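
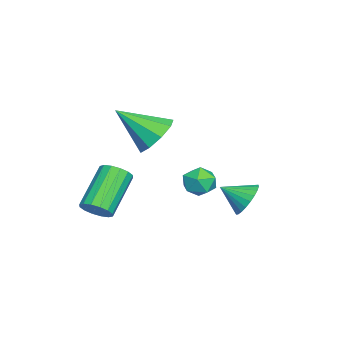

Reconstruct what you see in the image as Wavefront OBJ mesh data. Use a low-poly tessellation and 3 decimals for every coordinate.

v -0.557 2.331 -2.52
v 0.299 2.41 -2.485
v -0.483 1.249 -1.88
v 0.207 2.57 -2.205
v -0.002 2.693 -1.972
v -0.294 2.761 -1.823
v -0.627 2.764 -1.781
v -0.949 2.701 -1.85
v -1.212 2.582 -2.022
v -1.374 2.424 -2.27
v -1.412 2.252 -2.556
v -1.32 2.093 -2.836
v -1.112 1.969 -3.068
v -0.819 1.901 -3.217
v -0.486 1.898 -3.26
v -0.164 1.961 -3.19
v 0.098 2.081 -3.018
v 0.261 2.239 -2.771
v -0.978 -1.394 0.47
v -0.272 -1.869 -0.163
v -0.862 -3.006 1.81
v 0.069 -1.445 0.317
v -0.079 -0.998 0.868
v -0.649 -0.736 1.232
v -1.372 -0.782 1.24
v -1.911 -1.114 0.887
v -2.014 -1.577 0.339
v -1.632 -1.955 -0.148
v -0.944 -2.07 -0.346
v -3.796 -0.066 -3.509
v -3.329 0.619 -3.462
v -2.951 -0.699 -2.678
v -2.484 -0.014 -2.631
v -3.24 -0.026 -2.286
v -3.762 0.366 -2.8
v -2.518 -0.446 -3.34
v -3.04 -0.054 -3.854
v -2.539 0.385 -3.357
v -2.985 0.644 -2.706
v -3.295 -0.724 -3.434
v -3.741 -0.465 -2.783
v 1.996 -3.145 -2.328
v 2.294 -3.565 -1.839
v 0.702 -3.114 -0.482
v 0.404 -2.695 -0.972
v 2.439 -3.232 -1.78
v 0.846 -2.782 -0.423
v 2.465 -2.876 -1.868
v 0.872 -2.426 -0.511
v 2.365 -2.592 -2.079
v 0.773 -2.142 -0.722
v 2.167 -2.457 -2.357
v 0.574 -2.006 -1
v 1.923 -2.505 -2.627
v 0.33 -2.055 -1.27
v 1.698 -2.726 -2.818
v 0.106 -2.275 -1.461
v 1.554 -3.058 -2.877
v -0.039 -2.608 -1.52
v 1.528 -3.414 -2.789
v -0.065 -2.964 -1.432
v 1.627 -3.698 -2.578
v 0.035 -3.248 -1.221
v 1.826 -3.834 -2.3
v 0.233 -3.383 -0.943
v 2.07 -3.785 -2.03
v 0.477 -3.335 -0.673
f 2 1 4
f 2 4 3
f 4 1 5
f 4 5 3
f 5 1 6
f 5 6 3
f 6 1 7
f 6 7 3
f 7 1 8
f 7 8 3
f 8 1 9
f 8 9 3
f 9 1 10
f 9 10 3
f 10 1 11
f 10 11 3
f 11 1 12
f 11 12 3
f 12 1 13
f 12 13 3
f 13 1 14
f 13 14 3
f 14 1 15
f 14 15 3
f 15 1 16
f 15 16 3
f 16 1 17
f 16 17 3
f 17 1 18
f 17 18 3
f 18 1 2
f 18 2 3
f 20 19 22
f 20 22 21
f 22 19 23
f 22 23 21
f 23 19 24
f 23 24 21
f 24 19 25
f 24 25 21
f 25 19 26
f 25 26 21
f 26 19 27
f 26 27 21
f 27 19 28
f 27 28 21
f 28 19 29
f 28 29 21
f 29 19 20
f 29 20 21
f 30 41 35
f 30 35 31
f 30 31 37
f 30 37 40
f 30 40 41
f 31 35 39
f 35 41 34
f 41 40 32
f 40 37 36
f 37 31 38
f 33 39 34
f 33 34 32
f 33 32 36
f 33 36 38
f 33 38 39
f 34 39 35
f 32 34 41
f 36 32 40
f 38 36 37
f 39 38 31
f 43 42 46
f 43 46 44
f 44 46 47
f 44 47 45
f 46 42 48
f 46 48 47
f 47 48 49
f 47 49 45
f 48 42 50
f 48 50 49
f 49 50 51
f 49 51 45
f 50 42 52
f 50 52 51
f 51 52 53
f 51 53 45
f 52 42 54
f 52 54 53
f 53 54 55
f 53 55 45
f 54 42 56
f 54 56 55
f 55 56 57
f 55 57 45
f 56 42 58
f 56 58 57
f 57 58 59
f 57 59 45
f 58 42 60
f 58 60 59
f 59 60 61
f 59 61 45
f 60 42 62
f 60 62 61
f 61 62 63
f 61 63 45
f 62 42 64
f 62 64 63
f 63 64 65
f 63 65 45
f 64 42 66
f 64 66 65
f 65 66 67
f 65 67 45
f 66 42 43
f 66 43 67
f 67 43 44
f 67 44 45



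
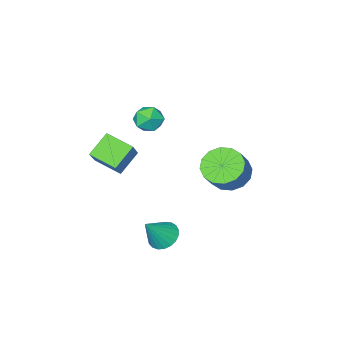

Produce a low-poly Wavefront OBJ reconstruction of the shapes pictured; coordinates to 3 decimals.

v 2.589 -1.807 -1.284
v 1.559 -1.975 -0.476
v 2.069 -0.634 -1.704
v 1.039 -0.802 -0.896
v 3.401 -1.018 -0.084
v 2.371 -1.186 0.724
v 2.881 0.155 -0.504
v 1.851 -0.013 0.304
v 3.219 3.957 -2.285
v 3.576 4.528 -2.569
v 4.141 3.963 -1.115
v 3.362 4.664 -2.401
v 3.124 4.677 -2.214
v 2.902 4.567 -2.038
v 2.735 4.351 -1.906
v 2.652 4.067 -1.839
v 2.667 3.764 -1.849
v 2.777 3.494 -1.935
v 2.964 3.305 -2.081
v 3.194 3.228 -2.262
v 3.43 3.277 -2.448
v 3.628 3.444 -2.605
v 3.756 3.7 -2.707
v 3.791 4 -2.736
v 3.727 4.293 -2.687
v 0.238 -0.695 0.241
v 0.788 -1.194 0.472
v -0.648 -1.446 0.728
v -0.098 -1.945 0.959
v -0.159 -1.248 1.3
v 0.388 -0.784 0.999
v -0.248 -1.856 0.201
v 0.299 -1.392 -0.1
v 0.487 -1.912 0.448
v 0.543 -1.536 1.127
v -0.403 -1.104 0.073
v -0.347 -0.728 0.752
v -2.099 1.616 -2.135
v -1.379 1.897 -2.769
v -0.64 2.284 -1.759
v -1.361 2.004 -1.125
v -1.677 2.316 -2.712
v -0.938 2.703 -1.702
v -2.089 2.548 -2.5
v -1.35 2.935 -1.489
v -2.503 2.53 -2.19
v -1.764 2.917 -1.18
v -2.809 2.267 -1.866
v -2.07 2.654 -0.855
v -2.925 1.83 -1.613
v -2.186 2.217 -0.603
v -2.82 1.336 -1.501
v -2.081 1.723 -0.491
v -2.522 0.917 -1.558
v -1.783 1.304 -0.548
v -2.11 0.685 -1.771
v -1.371 1.072 -0.76
v -1.696 0.703 -2.08
v -0.957 1.09 -1.07
v -1.39 0.966 -2.405
v -0.651 1.353 -1.394
v -1.274 1.403 -2.657
v -0.535 1.79 -1.647
f 2 4 1
f 5 2 1
f 1 4 3
f 3 5 1
f 2 8 4
f 6 2 5
f 6 8 2
f 4 8 3
f 7 5 3
f 3 8 7
f 7 6 5
f 8 6 7
f 10 9 12
f 10 12 11
f 12 9 13
f 12 13 11
f 13 9 14
f 13 14 11
f 14 9 15
f 14 15 11
f 15 9 16
f 15 16 11
f 16 9 17
f 16 17 11
f 17 9 18
f 17 18 11
f 18 9 19
f 18 19 11
f 19 9 20
f 19 20 11
f 20 9 21
f 20 21 11
f 21 9 22
f 21 22 11
f 22 9 23
f 22 23 11
f 23 9 24
f 23 24 11
f 24 9 25
f 24 25 11
f 25 9 10
f 25 10 11
f 26 37 31
f 26 31 27
f 26 27 33
f 26 33 36
f 26 36 37
f 27 31 35
f 31 37 30
f 37 36 28
f 36 33 32
f 33 27 34
f 29 35 30
f 29 30 28
f 29 28 32
f 29 32 34
f 29 34 35
f 30 35 31
f 28 30 37
f 32 28 36
f 34 32 33
f 35 34 27
f 39 38 42
f 39 42 40
f 40 42 43
f 40 43 41
f 42 38 44
f 42 44 43
f 43 44 45
f 43 45 41
f 44 38 46
f 44 46 45
f 45 46 47
f 45 47 41
f 46 38 48
f 46 48 47
f 47 48 49
f 47 49 41
f 48 38 50
f 48 50 49
f 49 50 51
f 49 51 41
f 50 38 52
f 50 52 51
f 51 52 53
f 51 53 41
f 52 38 54
f 52 54 53
f 53 54 55
f 53 55 41
f 54 38 56
f 54 56 55
f 55 56 57
f 55 57 41
f 56 38 58
f 56 58 57
f 57 58 59
f 57 59 41
f 58 38 60
f 58 60 59
f 59 60 61
f 59 61 41
f 60 38 62
f 60 62 61
f 61 62 63
f 61 63 41
f 62 38 39
f 62 39 63
f 63 39 40
f 63 40 41



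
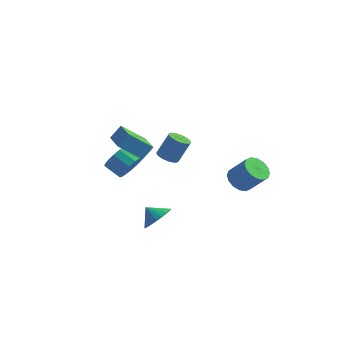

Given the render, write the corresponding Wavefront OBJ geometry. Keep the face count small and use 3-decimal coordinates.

v 0.035 -2.05 -4.317
v 0.69 -2.197 -3.536
v -0.775 -1.97 -3.623
v 0.696 -1.771 -3.578
v 0.588 -1.393 -3.749
v 0.384 -1.129 -4.017
v 0.12 -1.024 -4.338
v -0.159 -1.097 -4.654
v -0.404 -1.334 -4.913
v -0.574 -1.696 -5.069
v -0.638 -2.118 -5.094
v -0.585 -2.529 -4.985
v -0.426 -2.857 -4.761
v -0.186 -3.046 -4.46
v 0.091 -3.062 -4.134
v 0.359 -2.904 -3.84
v 0.571 -2.598 -3.629
v -0.723 -2.416 0.784
v -1.956 -3.058 1.927
v -1.893 -0.977 0.329
v -3.127 -1.619 1.472
v -0.313 -1.841 1.548
v -1.547 -2.483 2.691
v -1.484 -0.402 1.093
v -2.717 -1.044 2.236
v -3.027 1 -2.6
v -2.503 1.04 -1.691
v -3.588 1.199 -1.071
v -4.113 1.16 -1.98
v -2.518 1.519 -1.842
v -3.604 1.678 -1.222
v -2.651 1.879 -2.166
v -3.736 2.039 -1.547
v -2.869 2.038 -2.59
v -3.954 2.198 -1.97
v -3.124 1.959 -3.016
v -4.209 2.119 -2.396
v -3.357 1.661 -3.347
v -4.442 1.82 -2.727
v -3.514 1.211 -3.506
v -4.599 1.371 -2.886
v -3.56 0.713 -3.458
v -4.645 0.872 -2.838
v -3.483 0.281 -3.213
v -4.569 0.44 -2.594
v -3.303 0.013 -2.828
v -4.388 0.173 -2.209
v -3.059 -0.028 -2.391
v -4.144 0.131 -1.771
v -2.808 0.166 -2.001
v -3.893 0.326 -1.381
v -2.607 0.551 -1.749
v -3.693 0.711 -1.129
v -0.794 1.145 -1.22
v -0.134 1.22 -1.499
v 0.414 1.75 -0.058
v -0.246 1.675 0.22
v -0.255 1.489 -1.552
v 0.293 2.019 -0.111
v -0.469 1.698 -1.547
v 0.079 2.228 -0.106
v -0.739 1.812 -1.486
v -0.191 2.342 -0.046
v -1.019 1.81 -1.38
v -0.471 2.34 0.061
v -1.259 1.694 -1.245
v -0.712 2.224 0.196
v -1.42 1.482 -1.106
v -0.872 2.012 0.334
v -1.472 1.213 -0.987
v -0.924 1.742 0.453
v -1.407 0.931 -0.909
v -0.859 1.461 0.532
v -1.236 0.687 -0.884
v -0.688 1.216 0.557
v -0.988 0.522 -0.917
v -0.44 1.051 0.524
v -0.707 0.464 -1.003
v -0.159 0.994 0.438
v -0.441 0.525 -1.126
v 0.107 1.054 0.314
v -0.236 0.692 -1.266
v 0.312 1.222 0.175
v -0.127 0.938 -1.398
v 0.42 1.468 0.043
v 3.24 2.442 -2.924
v 3.943 2.415 -3.516
v 5.044 2.412 -2.208
v 4.34 2.438 -1.616
v 3.86 2.879 -3.445
v 4.96 2.876 -2.136
v 3.61 3.225 -3.234
v 4.71 3.222 -1.925
v 3.261 3.361 -2.94
v 4.361 3.358 -1.631
v 2.906 3.251 -2.642
v 4.007 3.248 -1.333
v 2.641 2.924 -2.419
v 3.741 2.921 -1.111
v 2.536 2.468 -2.332
v 3.637 2.465 -1.024
v 2.62 2.004 -2.404
v 3.72 2.001 -1.095
v 2.87 1.658 -2.615
v 3.97 1.655 -1.306
v 3.219 1.522 -2.909
v 4.319 1.519 -1.6
v 3.573 1.632 -3.207
v 4.674 1.629 -1.898
v 3.839 1.959 -3.429
v 4.939 1.956 -2.121
f 2 1 4
f 2 4 3
f 4 1 5
f 4 5 3
f 5 1 6
f 5 6 3
f 6 1 7
f 6 7 3
f 7 1 8
f 7 8 3
f 8 1 9
f 8 9 3
f 9 1 10
f 9 10 3
f 10 1 11
f 10 11 3
f 11 1 12
f 11 12 3
f 12 1 13
f 12 13 3
f 13 1 14
f 13 14 3
f 14 1 15
f 14 15 3
f 15 1 16
f 15 16 3
f 16 1 17
f 16 17 3
f 17 1 2
f 17 2 3
f 19 21 18
f 22 19 18
f 18 21 20
f 20 22 18
f 19 25 21
f 23 19 22
f 23 25 19
f 21 25 20
f 24 22 20
f 20 25 24
f 24 23 22
f 25 23 24
f 27 26 30
f 27 30 28
f 28 30 31
f 28 31 29
f 30 26 32
f 30 32 31
f 31 32 33
f 31 33 29
f 32 26 34
f 32 34 33
f 33 34 35
f 33 35 29
f 34 26 36
f 34 36 35
f 35 36 37
f 35 37 29
f 36 26 38
f 36 38 37
f 37 38 39
f 37 39 29
f 38 26 40
f 38 40 39
f 39 40 41
f 39 41 29
f 40 26 42
f 40 42 41
f 41 42 43
f 41 43 29
f 42 26 44
f 42 44 43
f 43 44 45
f 43 45 29
f 44 26 46
f 44 46 45
f 45 46 47
f 45 47 29
f 46 26 48
f 46 48 47
f 47 48 49
f 47 49 29
f 48 26 50
f 48 50 49
f 49 50 51
f 49 51 29
f 50 26 52
f 50 52 51
f 51 52 53
f 51 53 29
f 52 26 27
f 52 27 53
f 53 27 28
f 53 28 29
f 55 54 58
f 55 58 56
f 56 58 59
f 56 59 57
f 58 54 60
f 58 60 59
f 59 60 61
f 59 61 57
f 60 54 62
f 60 62 61
f 61 62 63
f 61 63 57
f 62 54 64
f 62 64 63
f 63 64 65
f 63 65 57
f 64 54 66
f 64 66 65
f 65 66 67
f 65 67 57
f 66 54 68
f 66 68 67
f 67 68 69
f 67 69 57
f 68 54 70
f 68 70 69
f 69 70 71
f 69 71 57
f 70 54 72
f 70 72 71
f 71 72 73
f 71 73 57
f 72 54 74
f 72 74 73
f 73 74 75
f 73 75 57
f 74 54 76
f 74 76 75
f 75 76 77
f 75 77 57
f 76 54 78
f 76 78 77
f 77 78 79
f 77 79 57
f 78 54 80
f 78 80 79
f 79 80 81
f 79 81 57
f 80 54 82
f 80 82 81
f 81 82 83
f 81 83 57
f 82 54 84
f 82 84 83
f 83 84 85
f 83 85 57
f 84 54 55
f 84 55 85
f 85 55 56
f 85 56 57
f 87 86 90
f 87 90 88
f 88 90 91
f 88 91 89
f 90 86 92
f 90 92 91
f 91 92 93
f 91 93 89
f 92 86 94
f 92 94 93
f 93 94 95
f 93 95 89
f 94 86 96
f 94 96 95
f 95 96 97
f 95 97 89
f 96 86 98
f 96 98 97
f 97 98 99
f 97 99 89
f 98 86 100
f 98 100 99
f 99 100 101
f 99 101 89
f 100 86 102
f 100 102 101
f 101 102 103
f 101 103 89
f 102 86 104
f 102 104 103
f 103 104 105
f 103 105 89
f 104 86 106
f 104 106 105
f 105 106 107
f 105 107 89
f 106 86 108
f 106 108 107
f 107 108 109
f 107 109 89
f 108 86 110
f 108 110 109
f 109 110 111
f 109 111 89
f 110 86 87
f 110 87 111
f 111 87 88
f 111 88 89



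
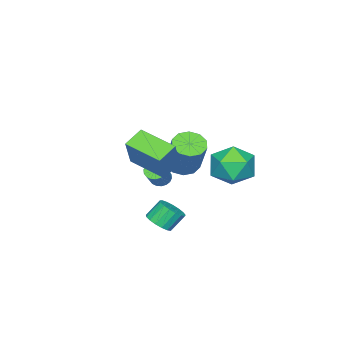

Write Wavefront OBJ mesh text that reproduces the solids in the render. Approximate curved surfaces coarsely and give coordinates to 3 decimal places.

v 0.25 -0.05 0.379
v 0.802 0.344 -0.027
v 1.481 1.145 1.676
v 0.93 0.75 2.081
v 0.404 0.626 -0
v 1.083 1.426 1.702
v -0.053 0.649 0.171
v 0.627 1.449 1.874
v -0.394 0.405 0.422
v 0.286 1.206 2.124
v -0.489 -0.012 0.656
v 0.191 0.788 2.358
v -0.301 -0.445 0.784
v 0.378 0.356 2.487
v 0.097 -0.726 0.758
v 0.776 0.074 2.46
v 0.553 -0.749 0.586
v 1.233 0.051 2.289
v 0.894 -0.506 0.336
v 1.574 0.295 2.038
v 0.989 -0.088 0.102
v 1.669 0.712 1.804
v -0.359 2.742 0.57
v 0.33 3.648 0.699
v 0.77 1.732 1.641
v 1.459 2.638 1.77
v 0.418 2.636 2.251
v -0.279 3.26 1.589
v 1.379 2.12 0.751
v 0.682 2.744 0.089
v 1.404 3.264 0.811
v 0.81 3.583 1.738
v 0.29 1.797 0.602
v -0.304 2.116 1.529
v 2.496 0.211 -2.242
v 3.052 0.134 -1.841
v 2.54 0.512 -1.057
v 1.984 0.589 -1.458
v 3.086 0.438 -1.966
v 2.574 0.816 -1.182
v 2.985 0.69 -2.153
v 2.473 1.068 -1.37
v 2.772 0.832 -2.362
v 2.259 1.21 -1.578
v 2.495 0.832 -2.542
v 1.983 1.21 -1.758
v 2.219 0.69 -2.654
v 1.707 1.068 -1.87
v 2.006 0.438 -2.672
v 1.494 0.816 -1.888
v 1.906 0.134 -2.591
v 1.393 0.512 -1.807
v 1.941 -0.152 -2.43
v 1.428 0.226 -1.646
v 2.102 -0.356 -2.226
v 1.59 0.023 -1.442
v 2.355 -0.429 -2.026
v 1.842 -0.051 -1.242
v 2.639 -0.356 -1.875
v 2.127 0.023 -1.091
v 2.891 -0.153 -1.808
v 2.379 0.226 -1.024
v -2.228 -2.936 -2.554
v -1.849 -2.902 -2.923
v -0.914 -2.57 -1.936
v -1.292 -2.604 -1.566
v -1.935 -2.682 -2.916
v -1 -2.35 -1.928
v -2.079 -2.513 -2.837
v -1.144 -2.181 -1.849
v -2.252 -2.427 -2.701
v -1.317 -2.096 -1.714
v -2.421 -2.443 -2.537
v -1.485 -2.111 -1.549
v -2.551 -2.556 -2.375
v -1.616 -2.224 -1.388
v -2.617 -2.744 -2.25
v -1.682 -2.412 -1.262
v -2.606 -2.97 -2.184
v -1.671 -2.638 -1.197
v -2.52 -3.19 -2.192
v -1.585 -2.858 -1.204
v -2.376 -3.359 -2.271
v -1.441 -3.027 -1.283
v -2.203 -3.444 -2.406
v -1.268 -3.113 -1.419
v -2.035 -3.429 -2.571
v -1.099 -3.097 -1.583
v -1.904 -3.316 -2.732
v -0.969 -2.984 -1.745
v -1.838 -3.128 -2.858
v -0.903 -2.796 -1.87
v 3.69 -0.389 1.896
v 2.776 -0.237 2.389
v 3.731 1.35 1.434
v 2.816 1.502 1.927
v 4.584 -0.002 3.433
v 3.669 0.15 3.926
v 4.624 1.737 2.971
v 3.71 1.889 3.464
f 2 1 5
f 2 5 3
f 3 5 6
f 3 6 4
f 5 1 7
f 5 7 6
f 6 7 8
f 6 8 4
f 7 1 9
f 7 9 8
f 8 9 10
f 8 10 4
f 9 1 11
f 9 11 10
f 10 11 12
f 10 12 4
f 11 1 13
f 11 13 12
f 12 13 14
f 12 14 4
f 13 1 15
f 13 15 14
f 14 15 16
f 14 16 4
f 15 1 17
f 15 17 16
f 16 17 18
f 16 18 4
f 17 1 19
f 17 19 18
f 18 19 20
f 18 20 4
f 19 1 21
f 19 21 20
f 20 21 22
f 20 22 4
f 21 1 2
f 21 2 22
f 22 2 3
f 22 3 4
f 23 34 28
f 23 28 24
f 23 24 30
f 23 30 33
f 23 33 34
f 24 28 32
f 28 34 27
f 34 33 25
f 33 30 29
f 30 24 31
f 26 32 27
f 26 27 25
f 26 25 29
f 26 29 31
f 26 31 32
f 27 32 28
f 25 27 34
f 29 25 33
f 31 29 30
f 32 31 24
f 36 35 39
f 36 39 37
f 37 39 40
f 37 40 38
f 39 35 41
f 39 41 40
f 40 41 42
f 40 42 38
f 41 35 43
f 41 43 42
f 42 43 44
f 42 44 38
f 43 35 45
f 43 45 44
f 44 45 46
f 44 46 38
f 45 35 47
f 45 47 46
f 46 47 48
f 46 48 38
f 47 35 49
f 47 49 48
f 48 49 50
f 48 50 38
f 49 35 51
f 49 51 50
f 50 51 52
f 50 52 38
f 51 35 53
f 51 53 52
f 52 53 54
f 52 54 38
f 53 35 55
f 53 55 54
f 54 55 56
f 54 56 38
f 55 35 57
f 55 57 56
f 56 57 58
f 56 58 38
f 57 35 59
f 57 59 58
f 58 59 60
f 58 60 38
f 59 35 61
f 59 61 60
f 60 61 62
f 60 62 38
f 61 35 36
f 61 36 62
f 62 36 37
f 62 37 38
f 64 63 67
f 64 67 65
f 65 67 68
f 65 68 66
f 67 63 69
f 67 69 68
f 68 69 70
f 68 70 66
f 69 63 71
f 69 71 70
f 70 71 72
f 70 72 66
f 71 63 73
f 71 73 72
f 72 73 74
f 72 74 66
f 73 63 75
f 73 75 74
f 74 75 76
f 74 76 66
f 75 63 77
f 75 77 76
f 76 77 78
f 76 78 66
f 77 63 79
f 77 79 78
f 78 79 80
f 78 80 66
f 79 63 81
f 79 81 80
f 80 81 82
f 80 82 66
f 81 63 83
f 81 83 82
f 82 83 84
f 82 84 66
f 83 63 85
f 83 85 84
f 84 85 86
f 84 86 66
f 85 63 87
f 85 87 86
f 86 87 88
f 86 88 66
f 87 63 89
f 87 89 88
f 88 89 90
f 88 90 66
f 89 63 91
f 89 91 90
f 90 91 92
f 90 92 66
f 91 63 64
f 91 64 92
f 92 64 65
f 92 65 66
f 94 96 93
f 97 94 93
f 93 96 95
f 95 97 93
f 94 100 96
f 98 94 97
f 98 100 94
f 96 100 95
f 99 97 95
f 95 100 99
f 99 98 97
f 100 98 99



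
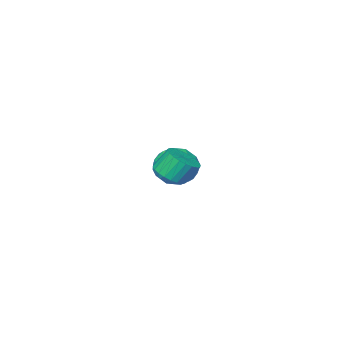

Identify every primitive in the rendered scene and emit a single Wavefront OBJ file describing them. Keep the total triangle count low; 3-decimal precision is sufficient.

v -4.88 -1.46 -2.187
v -4.128 -1.454 -1.365
v -3.792 -2.506 -3.175
v -3.04 -2.5 -2.353
v -4.007 -3.038 -2.22
v -4.68 -2.391 -1.609
v -3.24 -1.569 -2.931
v -3.913 -0.922 -2.32
v -3.114 -1.522 -1.824
v -3.589 -2.43 -1.385
v -4.331 -1.53 -3.155
v -4.806 -2.438 -2.716
v -4.599 -1.365 -1.689
v -3.321 -2.595 -2.851
v -3.889 -2.911 -2.773
v -3.447 -2.908 -2.289
v -4.924 -1.916 -1.833
v -4.482 -1.913 -1.35
v -4.411 -2.844 -1.852
v -3.438 -2.047 -3.19
v -2.996 -2.044 -2.707
v -4.473 -1.052 -2.251
v -4.031 -1.049 -1.767
v -3.509 -1.116 -2.688
v -3.562 -1.402 -1.476
v -2.922 -2.016 -2.057
v -3.04 -1.469 -2.396
v -3.435 -1.089 -2.038
v -3.84 -1.935 -1.218
v -3.201 -2.55 -1.798
v -3.77 -2.866 -1.72
v -4.165 -2.486 -1.361
v -3.245 -1.975 -1.488
v -4.719 -1.41 -2.742
v -4.08 -2.025 -3.322
v -3.755 -1.474 -3.179
v -4.15 -1.094 -2.82
v -4.998 -1.944 -2.483
v -4.358 -2.558 -3.064
v -4.485 -2.871 -2.502
v -4.88 -2.491 -2.144
v -4.675 -1.985 -3.052
v 1.103 2.876 0.34
v 1.604 3.487 0.325
v 1.159 3.874 1.205
v 0.657 3.264 1.22
v 1.37 3.597 0.158
v 0.925 3.984 1.038
v 1.095 3.598 0.018
v 0.65 3.985 0.899
v 0.821 3.489 -0.072
v 0.376 3.876 0.809
v 0.59 3.287 -0.1
v 0.145 3.674 0.781
v 0.437 3.022 -0.061
v -0.008 3.409 0.82
v 0.386 2.735 0.04
v -0.059 3.122 0.92
v 0.443 2.47 0.185
v -0.002 2.857 1.066
v 0.601 2.266 0.355
v 0.156 2.653 1.235
v 0.835 2.156 0.522
v 0.39 2.543 1.402
v 1.11 2.155 0.661
v 0.665 2.542 1.542
v 1.384 2.264 0.751
v 0.939 2.651 1.632
v 1.615 2.466 0.779
v 1.17 2.853 1.66
v 1.768 2.731 0.74
v 1.323 3.118 1.621
v 1.819 3.018 0.64
v 1.374 3.405 1.52
v 1.762 3.283 0.494
v 1.317 3.67 1.375
f 1 38 17
f 38 12 41
f 17 41 6
f 38 41 17
f 1 17 13
f 17 6 18
f 13 18 2
f 17 18 13
f 1 13 22
f 13 2 23
f 22 23 8
f 13 23 22
f 1 22 34
f 22 8 37
f 34 37 11
f 22 37 34
f 1 34 38
f 34 11 42
f 38 42 12
f 34 42 38
f 2 18 29
f 18 6 32
f 29 32 10
f 18 32 29
f 6 41 19
f 41 12 40
f 19 40 5
f 41 40 19
f 12 42 39
f 42 11 35
f 39 35 3
f 42 35 39
f 11 37 36
f 37 8 24
f 36 24 7
f 37 24 36
f 8 23 28
f 23 2 25
f 28 25 9
f 23 25 28
f 4 30 16
f 30 10 31
f 16 31 5
f 30 31 16
f 4 16 14
f 16 5 15
f 14 15 3
f 16 15 14
f 4 14 21
f 14 3 20
f 21 20 7
f 14 20 21
f 4 21 26
f 21 7 27
f 26 27 9
f 21 27 26
f 4 26 30
f 26 9 33
f 30 33 10
f 26 33 30
f 5 31 19
f 31 10 32
f 19 32 6
f 31 32 19
f 3 15 39
f 15 5 40
f 39 40 12
f 15 40 39
f 7 20 36
f 20 3 35
f 36 35 11
f 20 35 36
f 9 27 28
f 27 7 24
f 28 24 8
f 27 24 28
f 10 33 29
f 33 9 25
f 29 25 2
f 33 25 29
f 44 43 47
f 44 47 45
f 45 47 48
f 45 48 46
f 47 43 49
f 47 49 48
f 48 49 50
f 48 50 46
f 49 43 51
f 49 51 50
f 50 51 52
f 50 52 46
f 51 43 53
f 51 53 52
f 52 53 54
f 52 54 46
f 53 43 55
f 53 55 54
f 54 55 56
f 54 56 46
f 55 43 57
f 55 57 56
f 56 57 58
f 56 58 46
f 57 43 59
f 57 59 58
f 58 59 60
f 58 60 46
f 59 43 61
f 59 61 60
f 60 61 62
f 60 62 46
f 61 43 63
f 61 63 62
f 62 63 64
f 62 64 46
f 63 43 65
f 63 65 64
f 64 65 66
f 64 66 46
f 65 43 67
f 65 67 66
f 66 67 68
f 66 68 46
f 67 43 69
f 67 69 68
f 68 69 70
f 68 70 46
f 69 43 71
f 69 71 70
f 70 71 72
f 70 72 46
f 71 43 73
f 71 73 72
f 72 73 74
f 72 74 46
f 73 43 75
f 73 75 74
f 74 75 76
f 74 76 46
f 75 43 44
f 75 44 76
f 76 44 45
f 76 45 46



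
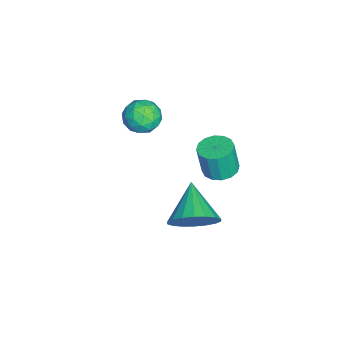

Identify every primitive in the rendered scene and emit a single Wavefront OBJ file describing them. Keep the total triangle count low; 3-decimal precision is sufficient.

v 1.195 1.795 -0.626
v 1.956 1.912 -0.613
v 1.966 1.681 0.819
v 1.205 1.565 0.806
v 1.795 2.272 -0.553
v 1.806 2.041 0.878
v 1.474 2.504 -0.514
v 1.484 2.274 0.918
v 1.077 2.547 -0.504
v 1.088 2.316 0.928
v 0.713 2.388 -0.527
v 0.723 2.157 0.905
v 0.477 2.07 -0.576
v 0.488 1.839 0.855
v 0.434 1.679 -0.639
v 0.444 1.448 0.793
v 0.594 1.319 -0.698
v 0.605 1.088 0.733
v 0.916 1.086 -0.738
v 0.926 0.856 0.694
v 1.312 1.044 -0.748
v 1.323 0.813 0.684
v 1.677 1.203 -0.725
v 1.687 0.972 0.707
v 1.912 1.521 -0.675
v 1.923 1.29 0.756
v 4.543 1.048 -0.686
v 4.951 1.553 0.177
v 2.957 0.772 0.226
v 4.747 1.911 -0.069
v 4.502 2.099 -0.438
v 4.266 2.078 -0.856
v 4.084 1.853 -1.24
v 3.993 1.469 -1.515
v 4.012 1.002 -1.625
v 4.135 0.543 -1.549
v 4.339 0.185 -1.302
v 4.584 -0.002 -0.933
v 4.82 0.018 -0.515
v 5.002 0.243 -0.131
v 5.093 0.627 0.143
v 5.075 1.095 0.253
v -0.884 -0.815 0.332
v -0.107 -1.234 0.348
v -1.553 -2.046 0.612
v -0.776 -2.465 0.628
v -0.982 -1.891 1.267
v -0.568 -1.13 1.094
v -1.092 -2.15 -0.134
v -0.678 -1.389 -0.307
v -0.235 -2.059 0.06
v -0.167 -1.899 0.926
v -1.493 -1.381 0.034
v -1.425 -1.221 0.9
v -0.437 -0.916 0.316
v -1.223 -2.364 0.644
v -1.344 -2.027 1.02
v -0.887 -2.273 1.029
v -0.708 -0.855 0.754
v -0.251 -1.102 0.763
v -0.765 -1.488 1.304
v -1.409 -2.178 0.197
v -0.952 -2.425 0.206
v -0.773 -1.007 -0.069
v -0.316 -1.253 -0.06
v -0.895 -1.792 -0.344
v -0.055 -1.647 0.156
v -0.448 -2.371 0.32
v -0.634 -2.186 -0.128
v -0.391 -1.738 -0.23
v -0.015 -1.553 0.665
v -0.408 -2.277 0.829
v -0.529 -1.94 1.205
v -0.286 -1.493 1.103
v -0.091 -2.038 0.495
v -1.252 -1.003 0.131
v -1.645 -1.727 0.295
v -1.374 -1.787 -0.143
v -1.131 -1.34 -0.245
v -1.212 -0.909 0.64
v -1.605 -1.633 0.804
v -1.269 -1.542 1.19
v -1.026 -1.094 1.088
v -1.569 -1.242 0.465
f 2 1 5
f 2 5 3
f 3 5 6
f 3 6 4
f 5 1 7
f 5 7 6
f 6 7 8
f 6 8 4
f 7 1 9
f 7 9 8
f 8 9 10
f 8 10 4
f 9 1 11
f 9 11 10
f 10 11 12
f 10 12 4
f 11 1 13
f 11 13 12
f 12 13 14
f 12 14 4
f 13 1 15
f 13 15 14
f 14 15 16
f 14 16 4
f 15 1 17
f 15 17 16
f 16 17 18
f 16 18 4
f 17 1 19
f 17 19 18
f 18 19 20
f 18 20 4
f 19 1 21
f 19 21 20
f 20 21 22
f 20 22 4
f 21 1 23
f 21 23 22
f 22 23 24
f 22 24 4
f 23 1 25
f 23 25 24
f 24 25 26
f 24 26 4
f 25 1 2
f 25 2 26
f 26 2 3
f 26 3 4
f 28 27 30
f 28 30 29
f 30 27 31
f 30 31 29
f 31 27 32
f 31 32 29
f 32 27 33
f 32 33 29
f 33 27 34
f 33 34 29
f 34 27 35
f 34 35 29
f 35 27 36
f 35 36 29
f 36 27 37
f 36 37 29
f 37 27 38
f 37 38 29
f 38 27 39
f 38 39 29
f 39 27 40
f 39 40 29
f 40 27 41
f 40 41 29
f 41 27 42
f 41 42 29
f 42 27 28
f 42 28 29
f 43 80 59
f 80 54 83
f 59 83 48
f 80 83 59
f 43 59 55
f 59 48 60
f 55 60 44
f 59 60 55
f 43 55 64
f 55 44 65
f 64 65 50
f 55 65 64
f 43 64 76
f 64 50 79
f 76 79 53
f 64 79 76
f 43 76 80
f 76 53 84
f 80 84 54
f 76 84 80
f 44 60 71
f 60 48 74
f 71 74 52
f 60 74 71
f 48 83 61
f 83 54 82
f 61 82 47
f 83 82 61
f 54 84 81
f 84 53 77
f 81 77 45
f 84 77 81
f 53 79 78
f 79 50 66
f 78 66 49
f 79 66 78
f 50 65 70
f 65 44 67
f 70 67 51
f 65 67 70
f 46 72 58
f 72 52 73
f 58 73 47
f 72 73 58
f 46 58 56
f 58 47 57
f 56 57 45
f 58 57 56
f 46 56 63
f 56 45 62
f 63 62 49
f 56 62 63
f 46 63 68
f 63 49 69
f 68 69 51
f 63 69 68
f 46 68 72
f 68 51 75
f 72 75 52
f 68 75 72
f 47 73 61
f 73 52 74
f 61 74 48
f 73 74 61
f 45 57 81
f 57 47 82
f 81 82 54
f 57 82 81
f 49 62 78
f 62 45 77
f 78 77 53
f 62 77 78
f 51 69 70
f 69 49 66
f 70 66 50
f 69 66 70
f 52 75 71
f 75 51 67
f 71 67 44
f 75 67 71



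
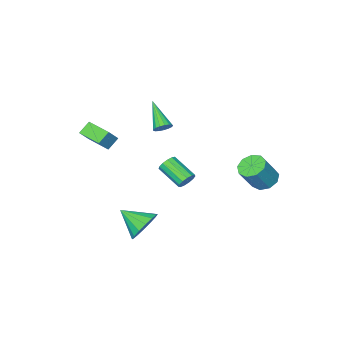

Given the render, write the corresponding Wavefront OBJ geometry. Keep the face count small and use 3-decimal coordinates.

v 1.106 2.145 3.027
v 1.288 2.409 3.474
v 1.515 1.059 4.18
v 1.334 0.795 3.733
v 0.982 2.376 3.51
v 1.209 1.026 4.216
v 0.715 2.27 3.393
v 0.942 0.92 4.098
v 0.573 2.124 3.16
v 0.8 0.774 3.865
v 0.6 1.985 2.884
v 0.827 0.635 3.59
v 0.788 1.896 2.654
v 1.015 0.546 3.359
v 1.077 1.887 2.543
v 1.304 0.537 3.248
v 1.375 1.959 2.585
v 1.602 0.609 3.29
v 1.588 2.09 2.768
v 1.815 0.74 3.473
v 1.648 2.239 3.033
v 1.875 0.889 3.738
v 1.536 2.358 3.296
v 1.763 1.008 4.002
v 2.52 -4.402 3.268
v 1.86 -4.45 3.832
v 2.33 -2.907 3.172
v 1.669 -2.955 3.736
v 3.191 -4.265 4.064
v 2.53 -4.313 4.628
v 3 -2.77 3.968
v 2.34 -2.818 4.532
v -4.226 1.817 0.787
v -3.606 2.169 0.382
v -2.694 2.155 1.769
v -3.314 1.803 2.173
v -3.938 2.562 0.604
v -3.026 2.549 1.991
v -4.405 2.607 0.912
v -3.492 2.594 2.299
v -4.788 2.282 1.161
v -3.876 2.269 2.548
v -4.908 1.739 1.235
v -3.996 1.726 2.621
v -4.71 1.233 1.099
v -3.797 1.219 2.486
v -4.285 0.999 0.817
v -3.372 0.986 2.204
v -3.832 1.149 0.521
v -2.92 1.135 1.908
v -3.564 1.61 0.349
v -2.652 1.597 1.736
v -1.33 -3.127 3.28
v -1.076 -3.479 2.942
v -1.71 -4.573 4.5
v -0.884 -3.395 3.101
v -0.794 -3.249 3.301
v -0.827 -3.076 3.497
v -0.975 -2.914 3.642
v -1.204 -2.801 3.705
v -1.463 -2.763 3.67
v -1.69 -2.808 3.546
v -1.836 -2.926 3.361
v -1.865 -3.09 3.157
v -1.772 -3.262 2.982
v -1.577 -3.404 2.874
v -1.326 -3.482 2.86
v 2.831 0.934 -0.37
v 3.377 0.695 -1.185
v 3.429 -0.354 0.41
v 3.686 1.009 -0.902
v 3.765 1.303 -0.477
v 3.594 1.498 -0.024
v 3.219 1.542 0.338
v 2.74 1.423 0.509
v 2.285 1.174 0.445
v 1.976 0.86 0.163
v 1.897 0.566 -0.262
v 2.068 0.37 -0.716
v 2.443 0.326 -1.077
v 2.923 0.445 -1.249
f 2 1 5
f 2 5 3
f 3 5 6
f 3 6 4
f 5 1 7
f 5 7 6
f 6 7 8
f 6 8 4
f 7 1 9
f 7 9 8
f 8 9 10
f 8 10 4
f 9 1 11
f 9 11 10
f 10 11 12
f 10 12 4
f 11 1 13
f 11 13 12
f 12 13 14
f 12 14 4
f 13 1 15
f 13 15 14
f 14 15 16
f 14 16 4
f 15 1 17
f 15 17 16
f 16 17 18
f 16 18 4
f 17 1 19
f 17 19 18
f 18 19 20
f 18 20 4
f 19 1 21
f 19 21 20
f 20 21 22
f 20 22 4
f 21 1 23
f 21 23 22
f 22 23 24
f 22 24 4
f 23 1 2
f 23 2 24
f 24 2 3
f 24 3 4
f 26 28 25
f 29 26 25
f 25 28 27
f 27 29 25
f 26 32 28
f 30 26 29
f 30 32 26
f 28 32 27
f 31 29 27
f 27 32 31
f 31 30 29
f 32 30 31
f 34 33 37
f 34 37 35
f 35 37 38
f 35 38 36
f 37 33 39
f 37 39 38
f 38 39 40
f 38 40 36
f 39 33 41
f 39 41 40
f 40 41 42
f 40 42 36
f 41 33 43
f 41 43 42
f 42 43 44
f 42 44 36
f 43 33 45
f 43 45 44
f 44 45 46
f 44 46 36
f 45 33 47
f 45 47 46
f 46 47 48
f 46 48 36
f 47 33 49
f 47 49 48
f 48 49 50
f 48 50 36
f 49 33 51
f 49 51 50
f 50 51 52
f 50 52 36
f 51 33 34
f 51 34 52
f 52 34 35
f 52 35 36
f 54 53 56
f 54 56 55
f 56 53 57
f 56 57 55
f 57 53 58
f 57 58 55
f 58 53 59
f 58 59 55
f 59 53 60
f 59 60 55
f 60 53 61
f 60 61 55
f 61 53 62
f 61 62 55
f 62 53 63
f 62 63 55
f 63 53 64
f 63 64 55
f 64 53 65
f 64 65 55
f 65 53 66
f 65 66 55
f 66 53 67
f 66 67 55
f 67 53 54
f 67 54 55
f 69 68 71
f 69 71 70
f 71 68 72
f 71 72 70
f 72 68 73
f 72 73 70
f 73 68 74
f 73 74 70
f 74 68 75
f 74 75 70
f 75 68 76
f 75 76 70
f 76 68 77
f 76 77 70
f 77 68 78
f 77 78 70
f 78 68 79
f 78 79 70
f 79 68 80
f 79 80 70
f 80 68 81
f 80 81 70
f 81 68 69
f 81 69 70



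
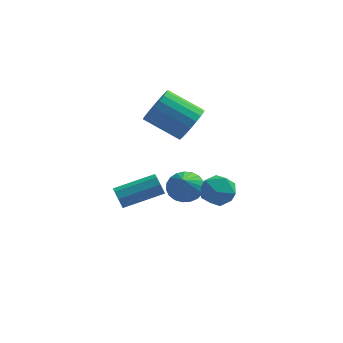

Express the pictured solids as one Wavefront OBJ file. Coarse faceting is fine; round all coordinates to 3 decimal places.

v 0.003 2.893 3.07
v 0.499 2.941 3.878
v -1.106 3.374 4.839
v -1.603 3.327 4.03
v 0.521 3.312 3.747
v -1.084 3.746 4.707
v 0.453 3.612 3.498
v -1.152 4.045 4.458
v 0.307 3.787 3.175
v -1.298 4.22 4.136
v 0.109 3.807 2.834
v -1.496 4.241 3.795
v -0.108 3.67 2.534
v -1.713 4.104 3.495
v -0.306 3.398 2.327
v -1.911 3.832 3.287
v -0.45 3.039 2.247
v -2.055 3.473 3.208
v -0.516 2.655 2.311
v -2.121 3.088 3.271
v -0.493 2.312 2.505
v -2.098 2.745 3.465
v -0.383 2.069 2.797
v -1.988 2.503 3.757
v -0.207 1.969 3.136
v -1.812 2.403 4.097
v 0.005 2.029 3.464
v -1.6 2.462 4.424
v 0.217 2.238 3.724
v -1.388 2.672 4.684
v 0.392 2.561 3.87
v -1.214 2.994 4.83
v -2.921 -0.785 0.867
v -2.701 -1.019 0.433
v -0.979 -0.45 0.999
v -1.199 -0.215 1.433
v -2.808 -0.626 0.363
v -1.086 -0.057 0.929
v -2.981 -0.326 0.589
v -1.259 0.243 1.155
v -3.119 -0.295 0.977
v -1.397 0.275 1.543
v -3.141 -0.55 1.301
v -1.419 0.019 1.867
v -3.034 -0.943 1.371
v -1.312 -0.374 1.937
v -2.861 -1.243 1.145
v -1.139 -0.674 1.711
v -2.723 -1.275 0.757
v -1.001 -0.705 1.323
v -0.251 2.299 -0.555
v 0.598 2.259 -0.527
v -0.329 1.401 0.555
v 0.53 2.531 -0.311
v 0.327 2.763 -0.138
v 0.024 2.915 -0.037
v -0.326 2.96 -0.025
v -0.663 2.891 -0.105
v -0.929 2.72 -0.263
v -1.078 2.476 -0.471
v -1.083 2.201 -0.694
v -0.945 1.944 -0.892
v -0.686 1.748 -1.033
v -0.353 1.647 -1.09
v -0.001 1.659 -1.055
v 0.307 1.782 -0.934
v 0.519 1.994 -0.747
v 1.333 -1.418 2.076
v 1.839 -2.101 1.878
v 0.741 -2.159 3.122
v 1.247 -2.842 2.924
v 1.6 -2.123 3.27
v 1.966 -1.665 2.623
v 0.614 -2.595 2.377
v 0.98 -2.137 1.73
v 1.395 -2.829 2.064
v 2.004 -2.536 2.616
v 0.576 -1.724 2.384
v 1.185 -1.431 2.936
f 2 1 5
f 2 5 3
f 3 5 6
f 3 6 4
f 5 1 7
f 5 7 6
f 6 7 8
f 6 8 4
f 7 1 9
f 7 9 8
f 8 9 10
f 8 10 4
f 9 1 11
f 9 11 10
f 10 11 12
f 10 12 4
f 11 1 13
f 11 13 12
f 12 13 14
f 12 14 4
f 13 1 15
f 13 15 14
f 14 15 16
f 14 16 4
f 15 1 17
f 15 17 16
f 16 17 18
f 16 18 4
f 17 1 19
f 17 19 18
f 18 19 20
f 18 20 4
f 19 1 21
f 19 21 20
f 20 21 22
f 20 22 4
f 21 1 23
f 21 23 22
f 22 23 24
f 22 24 4
f 23 1 25
f 23 25 24
f 24 25 26
f 24 26 4
f 25 1 27
f 25 27 26
f 26 27 28
f 26 28 4
f 27 1 29
f 27 29 28
f 28 29 30
f 28 30 4
f 29 1 31
f 29 31 30
f 30 31 32
f 30 32 4
f 31 1 2
f 31 2 32
f 32 2 3
f 32 3 4
f 34 33 37
f 34 37 35
f 35 37 38
f 35 38 36
f 37 33 39
f 37 39 38
f 38 39 40
f 38 40 36
f 39 33 41
f 39 41 40
f 40 41 42
f 40 42 36
f 41 33 43
f 41 43 42
f 42 43 44
f 42 44 36
f 43 33 45
f 43 45 44
f 44 45 46
f 44 46 36
f 45 33 47
f 45 47 46
f 46 47 48
f 46 48 36
f 47 33 49
f 47 49 48
f 48 49 50
f 48 50 36
f 49 33 34
f 49 34 50
f 50 34 35
f 50 35 36
f 52 51 54
f 52 54 53
f 54 51 55
f 54 55 53
f 55 51 56
f 55 56 53
f 56 51 57
f 56 57 53
f 57 51 58
f 57 58 53
f 58 51 59
f 58 59 53
f 59 51 60
f 59 60 53
f 60 51 61
f 60 61 53
f 61 51 62
f 61 62 53
f 62 51 63
f 62 63 53
f 63 51 64
f 63 64 53
f 64 51 65
f 64 65 53
f 65 51 66
f 65 66 53
f 66 51 67
f 66 67 53
f 67 51 52
f 67 52 53
f 68 79 73
f 68 73 69
f 68 69 75
f 68 75 78
f 68 78 79
f 69 73 77
f 73 79 72
f 79 78 70
f 78 75 74
f 75 69 76
f 71 77 72
f 71 72 70
f 71 70 74
f 71 74 76
f 71 76 77
f 72 77 73
f 70 72 79
f 74 70 78
f 76 74 75
f 77 76 69



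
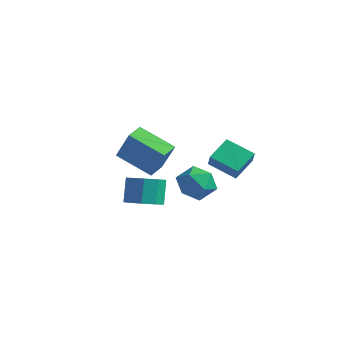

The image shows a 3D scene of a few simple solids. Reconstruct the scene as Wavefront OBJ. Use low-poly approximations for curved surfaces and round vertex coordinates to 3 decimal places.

v 3.648 -1.646 0.791
v 4.214 -2.321 1.345
v 3.006 -2.919 -0.105
v 3.572 -3.594 0.449
v 2.782 -3.087 0.897
v 3.179 -2.3 1.452
v 4.041 -2.94 -0.212
v 4.438 -2.153 0.343
v 4.457 -3.121 0.725
v 3.679 -3.212 1.411
v 3.541 -2.028 -0.171
v 2.763 -2.119 0.515
v -3.296 -0.191 -0.879
v -2.448 -0.204 0.799
v -3.478 0.849 -0.779
v -2.629 0.836 0.899
v -1.431 0.224 -1.819
v -0.582 0.211 -0.141
v -1.612 1.264 -1.719
v -0.764 1.251 -0.041
v 0.544 -2.659 -1.781
v 0.994 -3.371 -1.32
v 0.647 -2.772 -0.058
v 0.196 -2.061 -0.519
v 1.413 -2.879 -1.438
v 1.066 -2.28 -0.176
v 1.425 -2.284 -1.717
v 1.078 -1.685 -0.454
v 1.024 -1.865 -2.026
v 0.677 -1.266 -0.763
v 0.399 -1.818 -2.22
v 0.052 -1.219 -0.957
v -0.159 -2.164 -2.209
v -0.506 -1.565 -0.946
v -0.388 -2.742 -1.998
v -0.735 -2.143 -0.735
v -0.181 -3.282 -1.686
v -0.528 -2.683 -0.423
v 0.365 -3.53 -1.418
v 0.018 -2.931 -0.155
v 1.492 1.087 0.091
v 1.516 2.353 0.779
v 1.022 1.548 -0.74
v 1.046 2.813 -0.053
v 2.934 1.407 -0.547
v 2.958 2.672 0.14
v 2.464 1.867 -1.379
v 2.488 3.133 -0.691
f 1 12 6
f 1 6 2
f 1 2 8
f 1 8 11
f 1 11 12
f 2 6 10
f 6 12 5
f 12 11 3
f 11 8 7
f 8 2 9
f 4 10 5
f 4 5 3
f 4 3 7
f 4 7 9
f 4 9 10
f 5 10 6
f 3 5 12
f 7 3 11
f 9 7 8
f 10 9 2
f 14 16 13
f 17 14 13
f 13 16 15
f 15 17 13
f 14 20 16
f 18 14 17
f 18 20 14
f 16 20 15
f 19 17 15
f 15 20 19
f 19 18 17
f 20 18 19
f 22 21 25
f 22 25 23
f 23 25 26
f 23 26 24
f 25 21 27
f 25 27 26
f 26 27 28
f 26 28 24
f 27 21 29
f 27 29 28
f 28 29 30
f 28 30 24
f 29 21 31
f 29 31 30
f 30 31 32
f 30 32 24
f 31 21 33
f 31 33 32
f 32 33 34
f 32 34 24
f 33 21 35
f 33 35 34
f 34 35 36
f 34 36 24
f 35 21 37
f 35 37 36
f 36 37 38
f 36 38 24
f 37 21 39
f 37 39 38
f 38 39 40
f 38 40 24
f 39 21 22
f 39 22 40
f 40 22 23
f 40 23 24
f 42 44 41
f 45 42 41
f 41 44 43
f 43 45 41
f 42 48 44
f 46 42 45
f 46 48 42
f 44 48 43
f 47 45 43
f 43 48 47
f 47 46 45
f 48 46 47



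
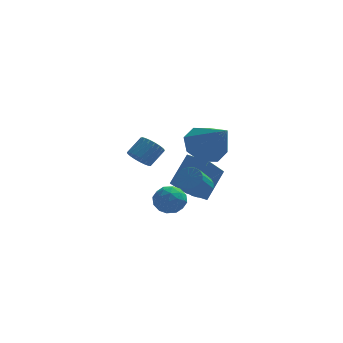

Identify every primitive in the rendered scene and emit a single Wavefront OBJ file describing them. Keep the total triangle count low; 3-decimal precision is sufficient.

v -1.111 -1.918 -1.226
v -0.539 -1.87 -1.686
v -1.281 -3.05 -1.554
v -0.709 -3.002 -2.014
v -0.598 -2.991 -1.287
v -0.493 -2.291 -1.084
v -1.327 -2.629 -2.156
v -1.222 -1.929 -1.953
v -0.673 -2.31 -2.261
v -0.222 -2.533 -1.724
v -1.598 -2.387 -1.516
v -1.147 -2.61 -0.979
v -0.81 -1.795 -1.427
v -1.01 -3.125 -1.813
v -0.945 -3.119 -1.385
v -0.608 -3.091 -1.656
v -0.783 -2.042 -1.073
v -0.447 -2.014 -1.344
v -0.481 -2.672 -1.109
v -1.373 -2.906 -1.896
v -1.037 -2.878 -2.167
v -1.212 -1.829 -1.584
v -0.875 -1.801 -1.855
v -1.339 -2.248 -2.131
v -0.552 -2.025 -2.036
v -0.652 -2.69 -2.229
v -1.016 -2.471 -2.312
v -0.954 -2.06 -2.193
v -0.287 -2.156 -1.72
v -0.387 -2.822 -1.913
v -0.322 -2.815 -1.485
v -0.26 -2.404 -1.366
v -0.366 -2.415 -2.058
v -1.433 -2.098 -1.327
v -1.533 -2.764 -1.52
v -1.56 -2.516 -1.874
v -1.498 -2.105 -1.755
v -1.168 -2.23 -1.011
v -1.268 -2.895 -1.204
v -0.866 -2.86 -1.047
v -0.804 -2.449 -0.928
v -1.454 -2.505 -1.182
v -2.294 1.857 -1.414
v -2.087 2.208 -1.881
v -1.519 2.734 -1.233
v -1.726 2.383 -0.766
v -2.296 2.339 -1.804
v -1.727 2.865 -1.156
v -2.504 2.386 -1.66
v -1.935 2.912 -1.012
v -2.676 2.342 -1.473
v -2.108 2.868 -0.825
v -2.782 2.214 -1.276
v -2.214 2.74 -0.628
v -2.804 2.024 -1.103
v -2.235 2.55 -0.455
v -2.737 1.805 -0.983
v -2.169 2.332 -0.335
v -2.594 1.596 -0.939
v -2.026 2.122 -0.291
v -2.399 1.431 -0.976
v -1.831 1.957 -0.328
v -2.186 1.34 -1.089
v -1.618 1.866 -0.441
v -1.992 1.338 -1.258
v -1.423 1.865 -0.61
v -1.85 1.427 -1.454
v -1.281 1.953 -0.806
v -1.784 1.589 -1.644
v -1.216 2.115 -0.996
v -1.807 1.798 -1.793
v -1.239 2.324 -1.145
v -1.914 2.017 -1.877
v -1.346 2.543 -1.229
v 0.293 0.776 -2.492
v 0.85 0.72 -2.278
v 0.385 -0.212 -1.313
v -0.173 -0.156 -1.528
v 0.738 0.935 -2.124
v 0.273 0.003 -1.159
v 0.524 1.114 -2.054
v 0.059 0.182 -1.089
v 0.258 1.215 -2.085
v -0.208 0.283 -1.12
v -0.001 1.216 -2.209
v -0.467 0.284 -1.244
v -0.193 1.116 -2.398
v -0.658 0.183 -1.433
v -0.273 0.938 -2.609
v -0.738 0.006 -1.644
v -0.224 0.723 -2.793
v -0.689 -0.209 -1.828
v -0.056 0.52 -2.908
v -0.522 -0.412 -1.943
v 0.191 0.376 -2.928
v -0.274 -0.556 -1.963
v 0.462 0.324 -2.848
v -0.003 -0.609 -1.883
v 0.694 0.375 -2.687
v 0.229 -0.558 -1.722
v 0.834 0.518 -2.481
v 0.369 -0.414 -1.516
v 0.581 2.317 -4.072
v -0.072 1.028 -2.838
v -0.338 2.891 -3.958
v -0.991 1.603 -2.724
v 1.291 3.197 -2.776
v 0.638 1.909 -1.542
v 0.372 3.772 -2.662
v -0.281 2.483 -1.428
v 0.498 -0.349 0.491
v 1.385 -0.224 0.024
v 1.362 -1.491 1.829
v 1.257 0.313 0.565
v 0.684 0.462 1.062
v 0.002 0.136 1.225
v -0.389 -0.474 0.957
v -0.261 -1.012 0.416
v 0.312 -1.161 -0.081
v 0.993 -0.835 -0.243
f 1 38 17
f 38 12 41
f 17 41 6
f 38 41 17
f 1 17 13
f 17 6 18
f 13 18 2
f 17 18 13
f 1 13 22
f 13 2 23
f 22 23 8
f 13 23 22
f 1 22 34
f 22 8 37
f 34 37 11
f 22 37 34
f 1 34 38
f 34 11 42
f 38 42 12
f 34 42 38
f 2 18 29
f 18 6 32
f 29 32 10
f 18 32 29
f 6 41 19
f 41 12 40
f 19 40 5
f 41 40 19
f 12 42 39
f 42 11 35
f 39 35 3
f 42 35 39
f 11 37 36
f 37 8 24
f 36 24 7
f 37 24 36
f 8 23 28
f 23 2 25
f 28 25 9
f 23 25 28
f 4 30 16
f 30 10 31
f 16 31 5
f 30 31 16
f 4 16 14
f 16 5 15
f 14 15 3
f 16 15 14
f 4 14 21
f 14 3 20
f 21 20 7
f 14 20 21
f 4 21 26
f 21 7 27
f 26 27 9
f 21 27 26
f 4 26 30
f 26 9 33
f 30 33 10
f 26 33 30
f 5 31 19
f 31 10 32
f 19 32 6
f 31 32 19
f 3 15 39
f 15 5 40
f 39 40 12
f 15 40 39
f 7 20 36
f 20 3 35
f 36 35 11
f 20 35 36
f 9 27 28
f 27 7 24
f 28 24 8
f 27 24 28
f 10 33 29
f 33 9 25
f 29 25 2
f 33 25 29
f 44 43 47
f 44 47 45
f 45 47 48
f 45 48 46
f 47 43 49
f 47 49 48
f 48 49 50
f 48 50 46
f 49 43 51
f 49 51 50
f 50 51 52
f 50 52 46
f 51 43 53
f 51 53 52
f 52 53 54
f 52 54 46
f 53 43 55
f 53 55 54
f 54 55 56
f 54 56 46
f 55 43 57
f 55 57 56
f 56 57 58
f 56 58 46
f 57 43 59
f 57 59 58
f 58 59 60
f 58 60 46
f 59 43 61
f 59 61 60
f 60 61 62
f 60 62 46
f 61 43 63
f 61 63 62
f 62 63 64
f 62 64 46
f 63 43 65
f 63 65 64
f 64 65 66
f 64 66 46
f 65 43 67
f 65 67 66
f 66 67 68
f 66 68 46
f 67 43 69
f 67 69 68
f 68 69 70
f 68 70 46
f 69 43 71
f 69 71 70
f 70 71 72
f 70 72 46
f 71 43 73
f 71 73 72
f 72 73 74
f 72 74 46
f 73 43 44
f 73 44 74
f 74 44 45
f 74 45 46
f 76 75 79
f 76 79 77
f 77 79 80
f 77 80 78
f 79 75 81
f 79 81 80
f 80 81 82
f 80 82 78
f 81 75 83
f 81 83 82
f 82 83 84
f 82 84 78
f 83 75 85
f 83 85 84
f 84 85 86
f 84 86 78
f 85 75 87
f 85 87 86
f 86 87 88
f 86 88 78
f 87 75 89
f 87 89 88
f 88 89 90
f 88 90 78
f 89 75 91
f 89 91 90
f 90 91 92
f 90 92 78
f 91 75 93
f 91 93 92
f 92 93 94
f 92 94 78
f 93 75 95
f 93 95 94
f 94 95 96
f 94 96 78
f 95 75 97
f 95 97 96
f 96 97 98
f 96 98 78
f 97 75 99
f 97 99 98
f 98 99 100
f 98 100 78
f 99 75 101
f 99 101 100
f 100 101 102
f 100 102 78
f 101 75 76
f 101 76 102
f 102 76 77
f 102 77 78
f 104 106 103
f 107 104 103
f 103 106 105
f 105 107 103
f 104 110 106
f 108 104 107
f 108 110 104
f 106 110 105
f 109 107 105
f 105 110 109
f 109 108 107
f 110 108 109
f 112 111 114
f 112 114 113
f 114 111 115
f 114 115 113
f 115 111 116
f 115 116 113
f 116 111 117
f 116 117 113
f 117 111 118
f 117 118 113
f 118 111 119
f 118 119 113
f 119 111 120
f 119 120 113
f 120 111 112
f 120 112 113



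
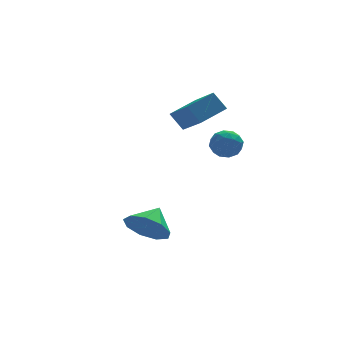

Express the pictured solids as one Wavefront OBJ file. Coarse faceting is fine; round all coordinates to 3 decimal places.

v -0.826 -0.656 -2.115
v -0.053 -0.886 -2.689
v -0.134 0.096 -1.485
v -0.388 -0.359 -2.951
v -0.927 0.03 -2.822
v -1.419 0.098 -2.362
v -1.634 -0.187 -1.786
v -1.471 -0.691 -1.364
v -1.006 -1.178 -1.293
v -0.457 -1.421 -1.607
v -0.081 -1.306 -2.158
v 1.529 2.2 2.879
v 2.735 2.701 3.325
v 1.242 3.773 1.89
v 2.448 4.274 2.336
v 1.972 1.806 2.124
v 3.178 2.307 2.57
v 1.685 3.379 1.135
v 2.891 3.88 1.581
v 2.151 -0.951 2.53
v 2.63 -1.413 2.376
v 1.37 -1.727 2.424
v 1.849 -2.189 2.27
v 1.81 -1.935 2.904
v 2.293 -1.455 2.969
v 1.707 -1.685 1.831
v 2.19 -1.205 1.896
v 2.356 -1.867 1.944
v 2.42 -2.021 2.607
v 1.58 -1.119 2.193
v 1.644 -1.273 2.856
v 2.459 -1.114 2.462
v 1.541 -2.026 2.338
v 1.518 -1.876 2.71
v 1.8 -2.148 2.62
v 2.261 -1.139 2.81
v 2.543 -1.41 2.72
v 2.061 -1.717 3.03
v 1.457 -1.73 2.08
v 1.739 -2.001 1.99
v 2.2 -0.992 2.18
v 2.482 -1.264 2.09
v 1.939 -1.423 1.77
v 2.58 -1.652 2.118
v 2.121 -2.108 2.056
v 2.037 -1.812 1.798
v 2.321 -1.53 1.836
v 2.617 -1.743 2.507
v 2.158 -2.199 2.445
v 2.135 -2.049 2.818
v 2.419 -1.768 2.856
v 2.456 -2.01 2.254
v 1.842 -0.941 2.355
v 1.383 -1.397 2.293
v 1.581 -1.372 1.944
v 1.865 -1.091 1.982
v 1.879 -1.032 2.744
v 1.42 -1.488 2.682
v 1.679 -1.61 2.964
v 1.963 -1.328 3.002
v 1.544 -1.13 2.546
f 2 1 4
f 2 4 3
f 4 1 5
f 4 5 3
f 5 1 6
f 5 6 3
f 6 1 7
f 6 7 3
f 7 1 8
f 7 8 3
f 8 1 9
f 8 9 3
f 9 1 10
f 9 10 3
f 10 1 11
f 10 11 3
f 11 1 2
f 11 2 3
f 13 15 12
f 16 13 12
f 12 15 14
f 14 16 12
f 13 19 15
f 17 13 16
f 17 19 13
f 15 19 14
f 18 16 14
f 14 19 18
f 18 17 16
f 19 17 18
f 20 57 36
f 57 31 60
f 36 60 25
f 57 60 36
f 20 36 32
f 36 25 37
f 32 37 21
f 36 37 32
f 20 32 41
f 32 21 42
f 41 42 27
f 32 42 41
f 20 41 53
f 41 27 56
f 53 56 30
f 41 56 53
f 20 53 57
f 53 30 61
f 57 61 31
f 53 61 57
f 21 37 48
f 37 25 51
f 48 51 29
f 37 51 48
f 25 60 38
f 60 31 59
f 38 59 24
f 60 59 38
f 31 61 58
f 61 30 54
f 58 54 22
f 61 54 58
f 30 56 55
f 56 27 43
f 55 43 26
f 56 43 55
f 27 42 47
f 42 21 44
f 47 44 28
f 42 44 47
f 23 49 35
f 49 29 50
f 35 50 24
f 49 50 35
f 23 35 33
f 35 24 34
f 33 34 22
f 35 34 33
f 23 33 40
f 33 22 39
f 40 39 26
f 33 39 40
f 23 40 45
f 40 26 46
f 45 46 28
f 40 46 45
f 23 45 49
f 45 28 52
f 49 52 29
f 45 52 49
f 24 50 38
f 50 29 51
f 38 51 25
f 50 51 38
f 22 34 58
f 34 24 59
f 58 59 31
f 34 59 58
f 26 39 55
f 39 22 54
f 55 54 30
f 39 54 55
f 28 46 47
f 46 26 43
f 47 43 27
f 46 43 47
f 29 52 48
f 52 28 44
f 48 44 21
f 52 44 48



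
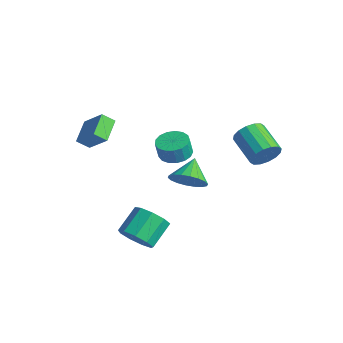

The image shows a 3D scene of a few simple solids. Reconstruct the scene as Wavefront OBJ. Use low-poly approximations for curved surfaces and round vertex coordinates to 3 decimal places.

v -2.168 -4.061 2.094
v -2.99 -3.037 2.685
v -3.345 -4.372 0.995
v -4.167 -3.348 1.586
v -1.833 -3.492 1.574
v -2.655 -2.468 2.165
v -3.01 -3.803 0.475
v -3.832 -2.779 1.066
v -3.14 1.545 -2.238
v -2.567 2.251 -2.095
v -2.547 2.021 -1.04
v -3.12 1.315 -1.182
v -2.967 2.429 -2.048
v -2.947 2.199 -0.993
v -3.407 2.404 -2.045
v -3.387 2.174 -0.99
v -3.785 2.183 -2.086
v -3.766 1.953 -1.031
v -4.016 1.815 -2.162
v -3.996 1.586 -1.107
v -4.046 1.386 -2.255
v -4.026 1.156 -1.2
v -3.868 0.993 -2.344
v -3.848 0.763 -1.289
v -3.524 0.727 -2.409
v -3.504 0.497 -1.354
v -3.091 0.647 -2.434
v -3.071 0.418 -1.379
v -2.67 0.774 -2.414
v -2.65 0.544 -1.359
v -2.356 1.077 -2.354
v -2.336 0.847 -1.299
v -2.222 1.487 -2.267
v -2.202 1.258 -1.212
v -2.298 1.911 -2.174
v -2.278 1.681 -1.119
v 1.146 -3.856 -3.872
v 2.046 -3.422 -4.078
v 1.635 -2.131 -3.154
v 0.734 -2.564 -2.948
v 1.574 -3.231 -4.555
v 1.163 -1.939 -3.631
v 0.902 -3.332 -4.713
v 0.491 -2.041 -3.789
v 0.344 -3.678 -4.477
v -0.067 -2.387 -3.553
v 0.161 -4.107 -3.958
v -0.25 -2.816 -3.034
v 0.439 -4.419 -3.399
v 0.028 -3.128 -2.475
v 1.047 -4.467 -3.061
v 0.636 -3.176 -2.137
v 1.702 -4.229 -3.103
v 1.291 -2.938 -2.179
v 2.096 -3.816 -3.504
v 1.685 -2.525 -2.58
v 2.729 2.9 0.49
v 2.989 2.519 1.251
v 1.291 2.719 1.931
v 1.031 3.1 1.17
v 3.066 2.969 1.311
v 1.368 3.169 1.991
v 3.052 3.401 1.151
v 1.354 3.601 1.831
v 2.952 3.699 0.813
v 1.254 3.898 1.493
v 2.792 3.782 0.39
v 1.094 3.982 1.069
v 2.616 3.629 -0.007
v 0.918 3.829 0.672
v 2.469 3.281 -0.271
v 0.771 3.481 0.409
v 2.392 2.831 -0.331
v 0.694 3.031 0.349
v 2.406 2.399 -0.171
v 0.708 2.599 0.509
v 2.506 2.102 0.167
v 0.808 2.301 0.847
v 2.666 2.018 0.591
v 0.968 2.218 1.27
v 2.842 2.171 0.988
v 1.144 2.371 1.667
v -0.775 0.648 -2.612
v -0.183 0.364 -1.779
v -1.545 1.632 -1.728
v 0.062 0.722 -1.965
v 0.141 1.066 -2.279
v 0.038 1.326 -2.658
v -0.225 1.452 -3.029
v -0.598 1.419 -3.316
v -1.005 1.233 -3.465
v -1.367 0.932 -3.444
v -1.612 0.574 -3.258
v -1.691 0.23 -2.944
v -1.588 -0.03 -2.565
v -1.325 -0.157 -2.194
v -0.953 -0.123 -1.907
v -0.545 0.062 -1.758
f 2 4 1
f 5 2 1
f 1 4 3
f 3 5 1
f 2 8 4
f 6 2 5
f 6 8 2
f 4 8 3
f 7 5 3
f 3 8 7
f 7 6 5
f 8 6 7
f 10 9 13
f 10 13 11
f 11 13 14
f 11 14 12
f 13 9 15
f 13 15 14
f 14 15 16
f 14 16 12
f 15 9 17
f 15 17 16
f 16 17 18
f 16 18 12
f 17 9 19
f 17 19 18
f 18 19 20
f 18 20 12
f 19 9 21
f 19 21 20
f 20 21 22
f 20 22 12
f 21 9 23
f 21 23 22
f 22 23 24
f 22 24 12
f 23 9 25
f 23 25 24
f 24 25 26
f 24 26 12
f 25 9 27
f 25 27 26
f 26 27 28
f 26 28 12
f 27 9 29
f 27 29 28
f 28 29 30
f 28 30 12
f 29 9 31
f 29 31 30
f 30 31 32
f 30 32 12
f 31 9 33
f 31 33 32
f 32 33 34
f 32 34 12
f 33 9 35
f 33 35 34
f 34 35 36
f 34 36 12
f 35 9 10
f 35 10 36
f 36 10 11
f 36 11 12
f 38 37 41
f 38 41 39
f 39 41 42
f 39 42 40
f 41 37 43
f 41 43 42
f 42 43 44
f 42 44 40
f 43 37 45
f 43 45 44
f 44 45 46
f 44 46 40
f 45 37 47
f 45 47 46
f 46 47 48
f 46 48 40
f 47 37 49
f 47 49 48
f 48 49 50
f 48 50 40
f 49 37 51
f 49 51 50
f 50 51 52
f 50 52 40
f 51 37 53
f 51 53 52
f 52 53 54
f 52 54 40
f 53 37 55
f 53 55 54
f 54 55 56
f 54 56 40
f 55 37 38
f 55 38 56
f 56 38 39
f 56 39 40
f 58 57 61
f 58 61 59
f 59 61 62
f 59 62 60
f 61 57 63
f 61 63 62
f 62 63 64
f 62 64 60
f 63 57 65
f 63 65 64
f 64 65 66
f 64 66 60
f 65 57 67
f 65 67 66
f 66 67 68
f 66 68 60
f 67 57 69
f 67 69 68
f 68 69 70
f 68 70 60
f 69 57 71
f 69 71 70
f 70 71 72
f 70 72 60
f 71 57 73
f 71 73 72
f 72 73 74
f 72 74 60
f 73 57 75
f 73 75 74
f 74 75 76
f 74 76 60
f 75 57 77
f 75 77 76
f 76 77 78
f 76 78 60
f 77 57 79
f 77 79 78
f 78 79 80
f 78 80 60
f 79 57 81
f 79 81 80
f 80 81 82
f 80 82 60
f 81 57 58
f 81 58 82
f 82 58 59
f 82 59 60
f 84 83 86
f 84 86 85
f 86 83 87
f 86 87 85
f 87 83 88
f 87 88 85
f 88 83 89
f 88 89 85
f 89 83 90
f 89 90 85
f 90 83 91
f 90 91 85
f 91 83 92
f 91 92 85
f 92 83 93
f 92 93 85
f 93 83 94
f 93 94 85
f 94 83 95
f 94 95 85
f 95 83 96
f 95 96 85
f 96 83 97
f 96 97 85
f 97 83 98
f 97 98 85
f 98 83 84
f 98 84 85



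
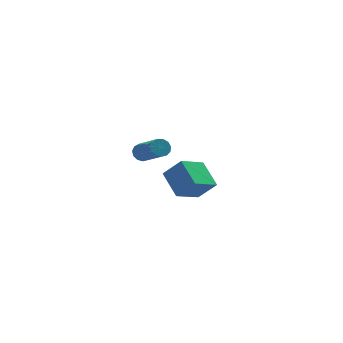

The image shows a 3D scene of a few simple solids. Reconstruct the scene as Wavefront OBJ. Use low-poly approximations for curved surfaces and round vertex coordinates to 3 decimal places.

v 1.753 2.5 -3.074
v 1.103 3.986 -1.954
v 3.127 3.664 -3.82
v 2.478 5.15 -2.701
v 2.782 2.05 -1.879
v 2.133 3.536 -0.76
v 4.157 3.214 -2.626
v 3.507 4.7 -1.506
v -0.471 -2.116 2.706
v -0.17 -2.29 2.206
v 0.693 -3.919 3.293
v 0.391 -3.744 3.794
v 0.036 -2.071 2.371
v 0.899 -3.699 3.458
v 0.081 -1.865 2.643
v 0.944 -3.494 3.73
v -0.049 -1.739 2.935
v 0.814 -3.368 4.022
v -0.314 -1.733 3.154
v 0.549 -3.362 4.242
v -0.628 -1.848 3.232
v 0.235 -3.477 4.319
v -0.893 -2.048 3.142
v -0.03 -3.677 4.229
v -1.024 -2.27 2.914
v -0.161 -3.898 4.001
v -0.979 -2.442 2.62
v -0.116 -4.071 3.708
v -0.774 -2.511 2.354
v 0.089 -4.14 3.441
v -0.472 -2.455 2.199
v 0.391 -4.083 3.286
f 2 4 1
f 5 2 1
f 1 4 3
f 3 5 1
f 2 8 4
f 6 2 5
f 6 8 2
f 4 8 3
f 7 5 3
f 3 8 7
f 7 6 5
f 8 6 7
f 10 9 13
f 10 13 11
f 11 13 14
f 11 14 12
f 13 9 15
f 13 15 14
f 14 15 16
f 14 16 12
f 15 9 17
f 15 17 16
f 16 17 18
f 16 18 12
f 17 9 19
f 17 19 18
f 18 19 20
f 18 20 12
f 19 9 21
f 19 21 20
f 20 21 22
f 20 22 12
f 21 9 23
f 21 23 22
f 22 23 24
f 22 24 12
f 23 9 25
f 23 25 24
f 24 25 26
f 24 26 12
f 25 9 27
f 25 27 26
f 26 27 28
f 26 28 12
f 27 9 29
f 27 29 28
f 28 29 30
f 28 30 12
f 29 9 31
f 29 31 30
f 30 31 32
f 30 32 12
f 31 9 10
f 31 10 32
f 32 10 11
f 32 11 12



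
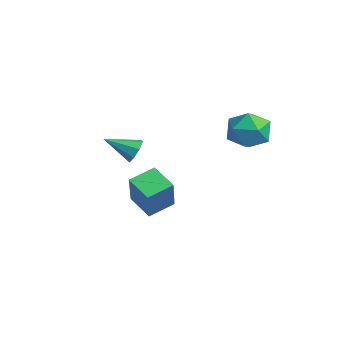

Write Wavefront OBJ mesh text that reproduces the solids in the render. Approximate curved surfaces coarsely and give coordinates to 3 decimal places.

v -1.546 -0.344 -5.085
v -2.916 -0.719 -4.466
v -1.724 1.063 -4.629
v -3.094 0.688 -4.009
v -0.566 -0.828 -3.211
v -1.936 -1.203 -2.591
v -0.744 0.579 -2.754
v -2.114 0.204 -2.135
v 1.084 -2.101 0.909
v 1.377 -2.531 0.412
v 0.436 -3.399 1.651
v 1.71 -2.451 0.844
v 1.676 -2.165 1.314
v 1.295 -1.842 1.547
v 0.791 -1.67 1.406
v 0.458 -1.751 0.974
v 0.492 -2.037 0.504
v 0.873 -2.36 0.271
v 0.541 4.041 1.879
v 1.691 4.414 1.836
v 0.989 2.526 0.724
v 2.139 2.899 0.681
v 1.684 2.461 1.712
v 1.407 3.397 2.426
v 1.273 3.543 0.134
v 0.996 4.479 0.848
v 2.143 4.106 0.757
v 2.397 3.438 1.732
v 0.283 3.502 0.828
v 0.537 2.834 1.803
f 2 4 1
f 5 2 1
f 1 4 3
f 3 5 1
f 2 8 4
f 6 2 5
f 6 8 2
f 4 8 3
f 7 5 3
f 3 8 7
f 7 6 5
f 8 6 7
f 10 9 12
f 10 12 11
f 12 9 13
f 12 13 11
f 13 9 14
f 13 14 11
f 14 9 15
f 14 15 11
f 15 9 16
f 15 16 11
f 16 9 17
f 16 17 11
f 17 9 18
f 17 18 11
f 18 9 10
f 18 10 11
f 19 30 24
f 19 24 20
f 19 20 26
f 19 26 29
f 19 29 30
f 20 24 28
f 24 30 23
f 30 29 21
f 29 26 25
f 26 20 27
f 22 28 23
f 22 23 21
f 22 21 25
f 22 25 27
f 22 27 28
f 23 28 24
f 21 23 30
f 25 21 29
f 27 25 26
f 28 27 20



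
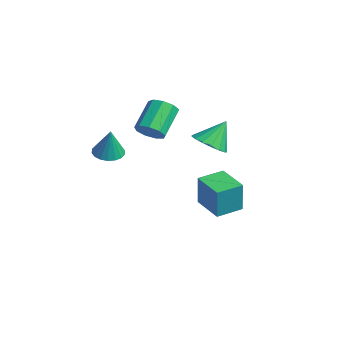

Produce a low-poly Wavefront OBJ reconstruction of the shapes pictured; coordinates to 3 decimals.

v -1.001 0.703 0.557
v -0.542 0.488 1.136
v -1.42 1.542 2.223
v -1.879 1.757 1.643
v -0.339 0.909 0.892
v -1.217 1.962 1.979
v -0.446 1.233 0.491
v -1.324 2.287 1.578
v -0.813 1.309 0.121
v -1.691 2.363 1.208
v -1.267 1.102 -0.046
v -2.145 2.156 1.041
v -1.597 0.708 0.07
v -2.476 1.762 1.156
v -1.648 0.312 0.413
v -2.526 1.366 1.5
v -1.396 0.099 0.823
v -2.274 1.152 1.91
v -0.959 0.168 1.109
v -1.837 1.222 2.196
v 3.387 1.689 1.69
v 4.284 1.757 1.712
v 3.293 2.551 2.89
v 4.162 2.088 1.465
v 3.862 2.327 1.269
v 3.453 2.42 1.17
v 3.029 2.345 1.19
v 2.687 2.121 1.325
v 2.506 1.797 1.543
v 2.526 1.448 1.796
v 2.744 1.155 2.024
v 3.109 0.984 2.176
v 3.538 0.974 2.216
v 3.932 1.128 2.137
v 4.202 1.411 1.955
v -0.513 -1.516 -0.028
v 0.128 -1.144 -0.195
v -0.107 -1.544 1.468
v -0.09 -0.893 -0.131
v -0.391 -0.766 -0.047
v -0.717 -0.787 0.042
v -1.003 -0.952 0.116
v -1.191 -1.229 0.162
v -1.246 -1.563 0.17
v -1.155 -1.887 0.14
v -0.937 -2.138 0.076
v -0.635 -2.266 -0.009
v -0.31 -2.245 -0.097
v -0.024 -2.079 -0.172
v 0.165 -1.802 -0.218
v 0.219 -1.469 -0.226
v -0.839 3.035 -4.47
v -0.624 2.934 -2.746
v -1.037 4.417 -4.364
v -0.822 4.316 -2.64
v 0.802 3.284 -4.66
v 1.017 3.183 -2.936
v 0.604 4.666 -4.554
v 0.819 4.565 -2.83
f 2 1 5
f 2 5 3
f 3 5 6
f 3 6 4
f 5 1 7
f 5 7 6
f 6 7 8
f 6 8 4
f 7 1 9
f 7 9 8
f 8 9 10
f 8 10 4
f 9 1 11
f 9 11 10
f 10 11 12
f 10 12 4
f 11 1 13
f 11 13 12
f 12 13 14
f 12 14 4
f 13 1 15
f 13 15 14
f 14 15 16
f 14 16 4
f 15 1 17
f 15 17 16
f 16 17 18
f 16 18 4
f 17 1 19
f 17 19 18
f 18 19 20
f 18 20 4
f 19 1 2
f 19 2 20
f 20 2 3
f 20 3 4
f 22 21 24
f 22 24 23
f 24 21 25
f 24 25 23
f 25 21 26
f 25 26 23
f 26 21 27
f 26 27 23
f 27 21 28
f 27 28 23
f 28 21 29
f 28 29 23
f 29 21 30
f 29 30 23
f 30 21 31
f 30 31 23
f 31 21 32
f 31 32 23
f 32 21 33
f 32 33 23
f 33 21 34
f 33 34 23
f 34 21 35
f 34 35 23
f 35 21 22
f 35 22 23
f 37 36 39
f 37 39 38
f 39 36 40
f 39 40 38
f 40 36 41
f 40 41 38
f 41 36 42
f 41 42 38
f 42 36 43
f 42 43 38
f 43 36 44
f 43 44 38
f 44 36 45
f 44 45 38
f 45 36 46
f 45 46 38
f 46 36 47
f 46 47 38
f 47 36 48
f 47 48 38
f 48 36 49
f 48 49 38
f 49 36 50
f 49 50 38
f 50 36 51
f 50 51 38
f 51 36 37
f 51 37 38
f 53 55 52
f 56 53 52
f 52 55 54
f 54 56 52
f 53 59 55
f 57 53 56
f 57 59 53
f 55 59 54
f 58 56 54
f 54 59 58
f 58 57 56
f 59 57 58



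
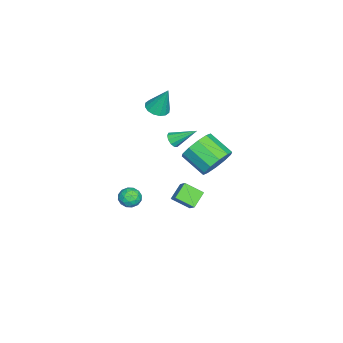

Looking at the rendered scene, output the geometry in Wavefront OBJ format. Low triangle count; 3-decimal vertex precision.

v -1.003 -0.48 -3.503
v -0.502 -0.07 -2.937
v -1.112 0.613 -4.199
v -0.611 1.023 -3.633
v -0.049 -0.783 -4.127
v 0.452 -0.373 -3.561
v -0.158 0.31 -4.823
v 0.343 0.72 -4.257
v 3.517 2.791 2.321
v 4.151 3.035 3.161
v 3.557 1.692 3.999
v 2.923 1.449 3.159
v 3.566 3.346 3.246
v 2.973 2.004 4.084
v 2.963 3.446 2.978
v 2.37 2.103 3.816
v 2.572 3.295 2.459
v 1.978 1.953 3.297
v 2.541 2.952 1.887
v 1.947 1.61 2.725
v 2.883 2.548 1.481
v 2.289 1.205 2.319
v 3.467 2.236 1.396
v 2.874 0.894 2.234
v 4.07 2.137 1.664
v 3.477 0.794 2.502
v 4.462 2.287 2.183
v 3.868 0.945 3.021
v 4.493 2.63 2.755
v 3.899 1.288 3.593
v -1.079 -1.838 2.824
v -0.717 -2.457 3.044
v -0.941 -1.162 4.496
v -0.439 -2.215 2.923
v -0.332 -1.872 2.775
v -0.425 -1.52 2.641
v -0.694 -1.254 2.555
v -1.066 -1.144 2.541
v -1.442 -1.22 2.603
v -1.72 -1.462 2.724
v -1.827 -1.804 2.872
v -1.734 -2.156 3.006
v -1.465 -2.423 3.092
v -1.093 -2.533 3.106
v 0.655 -2.318 -4.041
v 1.208 -2.721 -4.311
v 0.312 -3.239 -3.369
v 0.865 -3.642 -3.639
v 1.007 -3.074 -3.192
v 1.219 -2.505 -3.607
v 0.301 -3.455 -4.073
v 0.513 -2.886 -4.488
v 0.99 -3.424 -4.33
v 1.426 -3.188 -3.786
v 0.094 -2.772 -3.894
v 0.53 -2.536 -3.35
v 0.962 -2.439 -4.235
v 0.558 -3.521 -3.445
v 0.642 -3.188 -3.182
v 0.967 -3.425 -3.341
v 0.968 -2.312 -3.822
v 1.293 -2.549 -3.98
v 1.175 -2.756 -3.322
v 0.227 -3.411 -3.7
v 0.552 -3.648 -3.858
v 0.553 -2.535 -4.339
v 0.878 -2.772 -4.498
v 0.345 -3.204 -4.358
v 1.159 -3.088 -4.405
v 0.957 -3.63 -4.01
v 0.626 -3.52 -4.265
v 0.75 -3.185 -4.509
v 1.415 -2.95 -4.085
v 1.213 -3.492 -3.69
v 1.297 -3.158 -3.427
v 1.421 -2.823 -3.671
v 1.287 -3.363 -4.096
v 0.307 -2.468 -3.99
v 0.105 -3.01 -3.595
v 0.099 -3.137 -4.009
v 0.223 -2.802 -4.253
v 0.563 -2.33 -3.67
v 0.361 -2.872 -3.275
v 0.77 -2.775 -3.171
v 0.894 -2.44 -3.415
v 0.233 -2.597 -3.584
v 2.014 -0.098 2.619
v 2.542 -0.072 2.657
v 1.886 1.218 3.521
v 2.451 0.1 2.393
v 2.194 0.196 2.216
v 1.867 0.181 2.192
v 1.597 0.059 2.332
v 1.486 -0.123 2.581
v 1.577 -0.295 2.844
v 1.835 -0.391 3.022
v 2.161 -0.376 3.045
v 2.431 -0.254 2.906
f 2 4 1
f 5 2 1
f 1 4 3
f 3 5 1
f 2 8 4
f 6 2 5
f 6 8 2
f 4 8 3
f 7 5 3
f 3 8 7
f 7 6 5
f 8 6 7
f 10 9 13
f 10 13 11
f 11 13 14
f 11 14 12
f 13 9 15
f 13 15 14
f 14 15 16
f 14 16 12
f 15 9 17
f 15 17 16
f 16 17 18
f 16 18 12
f 17 9 19
f 17 19 18
f 18 19 20
f 18 20 12
f 19 9 21
f 19 21 20
f 20 21 22
f 20 22 12
f 21 9 23
f 21 23 22
f 22 23 24
f 22 24 12
f 23 9 25
f 23 25 24
f 24 25 26
f 24 26 12
f 25 9 27
f 25 27 26
f 26 27 28
f 26 28 12
f 27 9 29
f 27 29 28
f 28 29 30
f 28 30 12
f 29 9 10
f 29 10 30
f 30 10 11
f 30 11 12
f 32 31 34
f 32 34 33
f 34 31 35
f 34 35 33
f 35 31 36
f 35 36 33
f 36 31 37
f 36 37 33
f 37 31 38
f 37 38 33
f 38 31 39
f 38 39 33
f 39 31 40
f 39 40 33
f 40 31 41
f 40 41 33
f 41 31 42
f 41 42 33
f 42 31 43
f 42 43 33
f 43 31 44
f 43 44 33
f 44 31 32
f 44 32 33
f 45 82 61
f 82 56 85
f 61 85 50
f 82 85 61
f 45 61 57
f 61 50 62
f 57 62 46
f 61 62 57
f 45 57 66
f 57 46 67
f 66 67 52
f 57 67 66
f 45 66 78
f 66 52 81
f 78 81 55
f 66 81 78
f 45 78 82
f 78 55 86
f 82 86 56
f 78 86 82
f 46 62 73
f 62 50 76
f 73 76 54
f 62 76 73
f 50 85 63
f 85 56 84
f 63 84 49
f 85 84 63
f 56 86 83
f 86 55 79
f 83 79 47
f 86 79 83
f 55 81 80
f 81 52 68
f 80 68 51
f 81 68 80
f 52 67 72
f 67 46 69
f 72 69 53
f 67 69 72
f 48 74 60
f 74 54 75
f 60 75 49
f 74 75 60
f 48 60 58
f 60 49 59
f 58 59 47
f 60 59 58
f 48 58 65
f 58 47 64
f 65 64 51
f 58 64 65
f 48 65 70
f 65 51 71
f 70 71 53
f 65 71 70
f 48 70 74
f 70 53 77
f 74 77 54
f 70 77 74
f 49 75 63
f 75 54 76
f 63 76 50
f 75 76 63
f 47 59 83
f 59 49 84
f 83 84 56
f 59 84 83
f 51 64 80
f 64 47 79
f 80 79 55
f 64 79 80
f 53 71 72
f 71 51 68
f 72 68 52
f 71 68 72
f 54 77 73
f 77 53 69
f 73 69 46
f 77 69 73
f 88 87 90
f 88 90 89
f 90 87 91
f 90 91 89
f 91 87 92
f 91 92 89
f 92 87 93
f 92 93 89
f 93 87 94
f 93 94 89
f 94 87 95
f 94 95 89
f 95 87 96
f 95 96 89
f 96 87 97
f 96 97 89
f 97 87 98
f 97 98 89
f 98 87 88
f 98 88 89



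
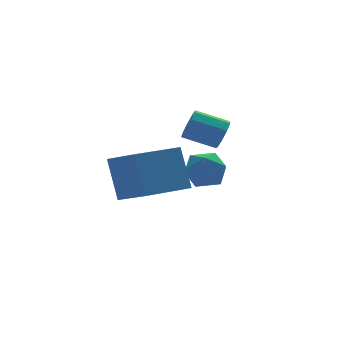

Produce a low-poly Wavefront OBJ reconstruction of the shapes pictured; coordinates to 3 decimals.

v 4.149 -0.556 2.796
v 4.516 -0.326 3.359
v 3.338 0.265 3.887
v 2.971 0.036 3.324
v 4.526 0.008 3.006
v 3.348 0.599 3.535
v 4.36 0.078 2.556
v 3.182 0.67 3.084
v 4.095 -0.148 2.217
v 2.916 0.444 2.745
v 3.855 -0.565 2.15
v 2.677 0.027 2.678
v 3.753 -0.977 2.385
v 2.575 -0.386 2.913
v 3.836 -1.193 2.812
v 2.658 -0.602 3.34
v 4.066 -1.11 3.232
v 2.888 -0.519 3.76
v 4.335 -0.768 3.448
v 3.156 -0.177 3.976
v -0.405 -4.476 1.977
v -0.508 -3.644 3.694
v -0.927 -3.042 1.251
v -1.03 -2.21 2.968
v 1.57 -3.85 1.792
v 1.467 -3.018 3.509
v 1.048 -2.416 1.066
v 0.945 -1.584 2.783
v 3.388 1.448 0.073
v 4.197 1.191 -0.412
v 3.783 0.469 1.252
v 4.592 0.212 0.767
v 4.51 1.113 1.137
v 4.266 1.718 0.409
v 3.714 -0.058 0.431
v 3.47 0.547 -0.297
v 4.399 0.26 -0.191
v 4.891 0.984 0.246
v 3.089 0.676 0.594
v 3.581 1.4 1.031
f 2 1 5
f 2 5 3
f 3 5 6
f 3 6 4
f 5 1 7
f 5 7 6
f 6 7 8
f 6 8 4
f 7 1 9
f 7 9 8
f 8 9 10
f 8 10 4
f 9 1 11
f 9 11 10
f 10 11 12
f 10 12 4
f 11 1 13
f 11 13 12
f 12 13 14
f 12 14 4
f 13 1 15
f 13 15 14
f 14 15 16
f 14 16 4
f 15 1 17
f 15 17 16
f 16 17 18
f 16 18 4
f 17 1 19
f 17 19 18
f 18 19 20
f 18 20 4
f 19 1 2
f 19 2 20
f 20 2 3
f 20 3 4
f 22 24 21
f 25 22 21
f 21 24 23
f 23 25 21
f 22 28 24
f 26 22 25
f 26 28 22
f 24 28 23
f 27 25 23
f 23 28 27
f 27 26 25
f 28 26 27
f 29 40 34
f 29 34 30
f 29 30 36
f 29 36 39
f 29 39 40
f 30 34 38
f 34 40 33
f 40 39 31
f 39 36 35
f 36 30 37
f 32 38 33
f 32 33 31
f 32 31 35
f 32 35 37
f 32 37 38
f 33 38 34
f 31 33 40
f 35 31 39
f 37 35 36
f 38 37 30

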